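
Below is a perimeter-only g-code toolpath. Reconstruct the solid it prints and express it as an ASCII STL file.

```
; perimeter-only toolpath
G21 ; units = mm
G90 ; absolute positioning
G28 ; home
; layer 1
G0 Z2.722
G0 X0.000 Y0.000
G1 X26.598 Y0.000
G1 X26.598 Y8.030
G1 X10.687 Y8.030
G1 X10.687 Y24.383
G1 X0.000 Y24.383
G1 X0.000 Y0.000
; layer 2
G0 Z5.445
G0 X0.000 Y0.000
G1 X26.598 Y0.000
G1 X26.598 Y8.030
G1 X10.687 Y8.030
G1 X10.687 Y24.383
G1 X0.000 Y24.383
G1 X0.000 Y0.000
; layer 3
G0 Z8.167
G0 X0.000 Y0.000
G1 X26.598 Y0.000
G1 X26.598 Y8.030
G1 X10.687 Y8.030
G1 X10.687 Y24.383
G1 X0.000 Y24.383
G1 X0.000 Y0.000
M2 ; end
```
solid part
  facet normal 0.0000 0.0000 -1.0000
    outer loop
      vertex 26.598 8.030 0.000
      vertex 26.598 0.000 0.000
      vertex 0.000 0.000 0.000
    endloop
  endfacet
  facet normal 0.0000 0.0000 -1.0000
    outer loop
      vertex 10.687 8.030 0.000
      vertex 26.598 8.030 0.000
      vertex 0.000 0.000 0.000
    endloop
  endfacet
  facet normal 0.0000 0.0000 -1.0000
    outer loop
      vertex 10.687 24.383 0.000
      vertex 10.687 8.030 0.000
      vertex 0.000 0.000 0.000
    endloop
  endfacet
  facet normal 0.0000 0.0000 -1.0000
    outer loop
      vertex 0.000 24.383 0.000
      vertex 10.687 24.383 0.000
      vertex 0.000 0.000 0.000
    endloop
  endfacet
  facet normal 0.0000 0.0000 1.0000
    outer loop
      vertex 0.000 0.000 8.167
      vertex 26.598 0.000 8.167
      vertex 26.598 8.030 8.167
    endloop
  endfacet
  facet normal 0.0000 0.0000 1.0000
    outer loop
      vertex 0.000 0.000 8.167
      vertex 26.598 8.030 8.167
      vertex 10.687 8.030 8.167
    endloop
  endfacet
  facet normal 0.0000 0.0000 1.0000
    outer loop
      vertex 0.000 0.000 8.167
      vertex 10.687 8.030 8.167
      vertex 10.687 24.383 8.167
    endloop
  endfacet
  facet normal 0.0000 0.0000 1.0000
    outer loop
      vertex 0.000 0.000 8.167
      vertex 10.687 24.383 8.167
      vertex 0.000 24.383 8.167
    endloop
  endfacet
  facet normal 0.0000 -1.0000 0.0000
    outer loop
      vertex 0.000 0.000 0.000
      vertex 26.598 0.000 0.000
      vertex 26.598 0.000 8.167
    endloop
  endfacet
  facet normal 0.0000 -1.0000 0.0000
    outer loop
      vertex 0.000 0.000 0.000
      vertex 26.598 0.000 8.167
      vertex 0.000 0.000 8.167
    endloop
  endfacet
  facet normal 1.0000 0.0000 0.0000
    outer loop
      vertex 26.598 0.000 0.000
      vertex 26.598 8.030 0.000
      vertex 26.598 8.030 8.167
    endloop
  endfacet
  facet normal 1.0000 0.0000 0.0000
    outer loop
      vertex 26.598 0.000 0.000
      vertex 26.598 8.030 8.167
      vertex 26.598 0.000 8.167
    endloop
  endfacet
  facet normal 0.0000 1.0000 0.0000
    outer loop
      vertex 26.598 8.030 0.000
      vertex 10.687 8.030 0.000
      vertex 10.687 8.030 8.167
    endloop
  endfacet
  facet normal 0.0000 1.0000 0.0000
    outer loop
      vertex 26.598 8.030 0.000
      vertex 10.687 8.030 8.167
      vertex 26.598 8.030 8.167
    endloop
  endfacet
  facet normal 1.0000 0.0000 0.0000
    outer loop
      vertex 10.687 8.030 0.000
      vertex 10.687 24.383 0.000
      vertex 10.687 24.383 8.167
    endloop
  endfacet
  facet normal 1.0000 0.0000 0.0000
    outer loop
      vertex 10.687 8.030 0.000
      vertex 10.687 24.383 8.167
      vertex 10.687 8.030 8.167
    endloop
  endfacet
  facet normal 0.0000 1.0000 0.0000
    outer loop
      vertex 10.687 24.383 0.000
      vertex 0.000 24.383 0.000
      vertex 0.000 24.383 8.167
    endloop
  endfacet
  facet normal 0.0000 1.0000 0.0000
    outer loop
      vertex 10.687 24.383 0.000
      vertex 0.000 24.383 8.167
      vertex 10.687 24.383 8.167
    endloop
  endfacet
  facet normal -1.0000 0.0000 0.0000
    outer loop
      vertex 0.000 24.383 0.000
      vertex 0.000 0.000 0.000
      vertex 0.000 0.000 8.167
    endloop
  endfacet
  facet normal -1.0000 0.0000 0.0000
    outer loop
      vertex 0.000 24.383 0.000
      vertex 0.000 0.000 8.167
      vertex 0.000 24.383 8.167
    endloop
  endfacet
endsolid part

The G0 Z moves step by Δz≈2.722 mm. Every layer's G1 loop is the same polygon, so the solid is a straight extrusion of it from z=0 to z≈8.17. Closing with flat bottom and top caps and triangulating gives 20 facets — an L-shaped prism: outer 26.6 × 24.4 mm, arm thicknesses ≈ 8.03 mm (horizontal) and 10.7 mm (vertical), extruded 8.17 mm in z.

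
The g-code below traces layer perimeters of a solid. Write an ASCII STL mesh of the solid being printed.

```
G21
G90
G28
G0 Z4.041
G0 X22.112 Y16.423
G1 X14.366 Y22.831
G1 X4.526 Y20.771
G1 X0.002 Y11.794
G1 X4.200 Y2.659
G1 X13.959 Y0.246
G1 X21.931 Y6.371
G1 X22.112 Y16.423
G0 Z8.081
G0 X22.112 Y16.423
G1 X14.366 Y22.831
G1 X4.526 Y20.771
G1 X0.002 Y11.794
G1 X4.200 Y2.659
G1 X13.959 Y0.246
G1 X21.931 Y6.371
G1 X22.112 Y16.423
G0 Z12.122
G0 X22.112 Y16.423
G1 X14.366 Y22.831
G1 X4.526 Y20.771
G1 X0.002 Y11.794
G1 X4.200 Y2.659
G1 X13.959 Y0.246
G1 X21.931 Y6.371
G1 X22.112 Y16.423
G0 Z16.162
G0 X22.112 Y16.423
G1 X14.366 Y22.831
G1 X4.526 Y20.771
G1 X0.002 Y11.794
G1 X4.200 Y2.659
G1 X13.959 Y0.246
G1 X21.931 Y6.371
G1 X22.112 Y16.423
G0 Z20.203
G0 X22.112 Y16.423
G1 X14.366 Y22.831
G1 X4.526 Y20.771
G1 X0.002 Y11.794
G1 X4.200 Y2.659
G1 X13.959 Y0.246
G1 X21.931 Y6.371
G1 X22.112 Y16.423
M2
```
solid part
  facet normal 0.0000 0.0000 -1.0000
    outer loop
      vertex 4.526 20.771 0.000
      vertex 14.366 22.831 0.000
      vertex 22.112 16.423 0.000
    endloop
  endfacet
  facet normal 0.0000 0.0000 -1.0000
    outer loop
      vertex 0.002 11.794 0.000
      vertex 4.526 20.771 0.000
      vertex 22.112 16.423 0.000
    endloop
  endfacet
  facet normal 0.0000 0.0000 -1.0000
    outer loop
      vertex 4.200 2.659 0.000
      vertex 0.002 11.794 0.000
      vertex 22.112 16.423 0.000
    endloop
  endfacet
  facet normal 0.0000 0.0000 -1.0000
    outer loop
      vertex 13.959 0.246 0.000
      vertex 4.200 2.659 0.000
      vertex 22.112 16.423 0.000
    endloop
  endfacet
  facet normal 0.0000 0.0000 -1.0000
    outer loop
      vertex 21.931 6.371 0.000
      vertex 13.959 0.246 0.000
      vertex 22.112 16.423 0.000
    endloop
  endfacet
  facet normal 0.0000 0.0000 1.0000
    outer loop
      vertex 22.112 16.423 20.203
      vertex 14.366 22.831 20.203
      vertex 4.526 20.771 20.203
    endloop
  endfacet
  facet normal 0.0000 0.0000 1.0000
    outer loop
      vertex 22.112 16.423 20.203
      vertex 4.526 20.771 20.203
      vertex 0.002 11.794 20.203
    endloop
  endfacet
  facet normal 0.0000 0.0000 1.0000
    outer loop
      vertex 22.112 16.423 20.203
      vertex 0.002 11.794 20.203
      vertex 4.200 2.659 20.203
    endloop
  endfacet
  facet normal 0.0000 0.0000 1.0000
    outer loop
      vertex 22.112 16.423 20.203
      vertex 4.200 2.659 20.203
      vertex 13.959 0.246 20.203
    endloop
  endfacet
  facet normal 0.0000 0.0000 1.0000
    outer loop
      vertex 22.112 16.423 20.203
      vertex 13.959 0.246 20.203
      vertex 21.931 6.371 20.203
    endloop
  endfacet
  facet normal 0.6374 0.7705 0.0000
    outer loop
      vertex 22.112 16.423 0.000
      vertex 14.366 22.831 0.000
      vertex 14.366 22.831 20.203
    endloop
  endfacet
  facet normal 0.6374 0.7705 0.0000
    outer loop
      vertex 22.112 16.423 0.000
      vertex 14.366 22.831 20.203
      vertex 22.112 16.423 20.203
    endloop
  endfacet
  facet normal -0.2049 0.9788 0.0000
    outer loop
      vertex 14.366 22.831 0.000
      vertex 4.526 20.771 0.000
      vertex 4.526 20.771 20.203
    endloop
  endfacet
  facet normal -0.2049 0.9788 0.0000
    outer loop
      vertex 14.366 22.831 0.000
      vertex 4.526 20.771 20.203
      vertex 14.366 22.831 20.203
    endloop
  endfacet
  facet normal -0.8930 0.4500 0.0000
    outer loop
      vertex 4.526 20.771 0.000
      vertex 0.002 11.794 0.000
      vertex 0.002 11.794 20.203
    endloop
  endfacet
  facet normal -0.8930 0.4500 0.0000
    outer loop
      vertex 4.526 20.771 0.000
      vertex 0.002 11.794 20.203
      vertex 4.526 20.771 20.203
    endloop
  endfacet
  facet normal -0.9086 -0.4176 0.0000
    outer loop
      vertex 0.002 11.794 0.000
      vertex 4.200 2.659 0.000
      vertex 4.200 2.659 20.203
    endloop
  endfacet
  facet normal -0.9086 -0.4176 0.0000
    outer loop
      vertex 0.002 11.794 0.000
      vertex 4.200 2.659 20.203
      vertex 0.002 11.794 20.203
    endloop
  endfacet
  facet normal -0.2400 -0.9708 0.0000
    outer loop
      vertex 4.200 2.659 0.000
      vertex 13.959 0.246 0.000
      vertex 13.959 0.246 20.203
    endloop
  endfacet
  facet normal -0.2400 -0.9708 0.0000
    outer loop
      vertex 4.200 2.659 0.000
      vertex 13.959 0.246 20.203
      vertex 4.200 2.659 20.203
    endloop
  endfacet
  facet normal 0.6093 -0.7930 0.0000
    outer loop
      vertex 13.959 0.246 0.000
      vertex 21.931 6.371 0.000
      vertex 21.931 6.371 20.203
    endloop
  endfacet
  facet normal 0.6093 -0.7930 0.0000
    outer loop
      vertex 13.959 0.246 0.000
      vertex 21.931 6.371 20.203
      vertex 13.959 0.246 20.203
    endloop
  endfacet
  facet normal 0.9998 -0.0180 0.0000
    outer loop
      vertex 21.931 6.371 0.000
      vertex 22.112 16.423 0.000
      vertex 22.112 16.423 20.203
    endloop
  endfacet
  facet normal 0.9998 -0.0180 0.0000
    outer loop
      vertex 21.931 6.371 0.000
      vertex 22.112 16.423 20.203
      vertex 21.931 6.371 20.203
    endloop
  endfacet
endsolid part

The G0 Z moves step by Δz≈4.041 mm. Every layer's G1 loop is the same polygon, so the solid is a straight extrusion of it from z=0 to z≈20.2. Closing with flat bottom and top caps and triangulating gives 24 facets — a regular 7-sided prism (a cylinder approximated with 7 flat sides), circumscribed radius ≈ 11.6 mm, height ≈ 20.2 mm.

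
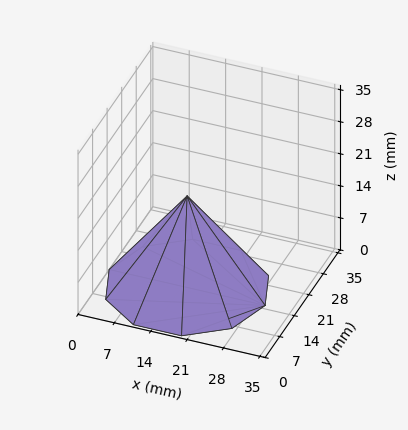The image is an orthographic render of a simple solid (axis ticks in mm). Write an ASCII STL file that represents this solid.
Reading the render: the shape is a regular 10-sided pyramid, base circumscribed radius ≈ 15 mm, apex at z ≈ 20 mm (dimensions read to the nearest mm from the axis ticks). For the STL, each face is triangulated and given an outward normal.

solid part
  facet normal 0.0000 0.0000 -1.0000
    outer loop
      vertex 19.635 29.266 0.000
      vertex 27.135 23.817 0.000
      vertex 30.000 15.000 0.000
    endloop
  endfacet
  facet normal 0.0000 0.0000 -1.0000
    outer loop
      vertex 10.365 29.266 0.000
      vertex 19.635 29.266 0.000
      vertex 30.000 15.000 0.000
    endloop
  endfacet
  facet normal 0.0000 0.0000 -1.0000
    outer loop
      vertex 2.865 23.817 0.000
      vertex 10.365 29.266 0.000
      vertex 30.000 15.000 0.000
    endloop
  endfacet
  facet normal 0.0000 0.0000 -1.0000
    outer loop
      vertex 0.000 15.000 0.000
      vertex 2.865 23.817 0.000
      vertex 30.000 15.000 0.000
    endloop
  endfacet
  facet normal 0.0000 0.0000 -1.0000
    outer loop
      vertex 2.865 6.183 0.000
      vertex 0.000 15.000 0.000
      vertex 30.000 15.000 0.000
    endloop
  endfacet
  facet normal 0.0000 0.0000 -1.0000
    outer loop
      vertex 10.365 0.734 0.000
      vertex 2.865 6.183 0.000
      vertex 30.000 15.000 0.000
    endloop
  endfacet
  facet normal 0.0000 0.0000 -1.0000
    outer loop
      vertex 19.635 0.734 0.000
      vertex 10.365 0.734 0.000
      vertex 30.000 15.000 0.000
    endloop
  endfacet
  facet normal 0.0000 0.0000 -1.0000
    outer loop
      vertex 27.135 6.183 0.000
      vertex 19.635 0.734 0.000
      vertex 30.000 15.000 0.000
    endloop
  endfacet
  facet normal 0.7743 0.2516 0.5807
    outer loop
      vertex 30.000 15.000 0.000
      vertex 27.135 23.817 0.000
      vertex 15.000 15.000 20.000
    endloop
  endfacet
  facet normal 0.4785 0.6586 0.5807
    outer loop
      vertex 27.135 23.817 0.000
      vertex 19.635 29.266 0.000
      vertex 15.000 15.000 20.000
    endloop
  endfacet
  facet normal 0.0000 0.8141 0.5807
    outer loop
      vertex 19.635 29.266 0.000
      vertex 10.365 29.266 0.000
      vertex 15.000 15.000 20.000
    endloop
  endfacet
  facet normal -0.4785 0.6586 0.5807
    outer loop
      vertex 10.365 29.266 0.000
      vertex 2.865 23.817 0.000
      vertex 15.000 15.000 20.000
    endloop
  endfacet
  facet normal -0.7743 0.2516 0.5807
    outer loop
      vertex 2.865 23.817 0.000
      vertex 0.000 15.000 0.000
      vertex 15.000 15.000 20.000
    endloop
  endfacet
  facet normal -0.7743 -0.2516 0.5807
    outer loop
      vertex 0.000 15.000 0.000
      vertex 2.865 6.183 0.000
      vertex 15.000 15.000 20.000
    endloop
  endfacet
  facet normal -0.4785 -0.6586 0.5807
    outer loop
      vertex 2.865 6.183 0.000
      vertex 10.365 0.734 0.000
      vertex 15.000 15.000 20.000
    endloop
  endfacet
  facet normal 0.0000 -0.8141 0.5807
    outer loop
      vertex 10.365 0.734 0.000
      vertex 19.635 0.734 0.000
      vertex 15.000 15.000 20.000
    endloop
  endfacet
  facet normal 0.4785 -0.6586 0.5807
    outer loop
      vertex 19.635 0.734 0.000
      vertex 27.135 6.183 0.000
      vertex 15.000 15.000 20.000
    endloop
  endfacet
  facet normal 0.7743 -0.2516 0.5807
    outer loop
      vertex 27.135 6.183 0.000
      vertex 30.000 15.000 0.000
      vertex 15.000 15.000 20.000
    endloop
  endfacet
endsolid part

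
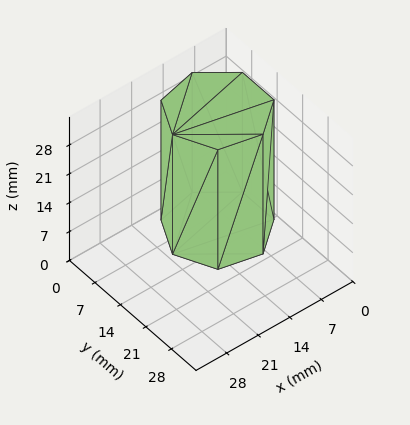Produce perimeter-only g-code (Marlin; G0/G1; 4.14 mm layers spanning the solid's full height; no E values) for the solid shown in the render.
Reading the render: the shape is a regular 7-sided prism (a cylinder approximated with 7 flat sides), circumscribed radius ≈ 10 mm, height ≈ 29 mm (dimensions read to the nearest mm from the axis ticks). For the g-code, the solid's height is divided into equal slices at the stated Δz and each level perimeter traced with G1 moves after a G0 lift.

; perimeter-only toolpath
G21 ; units = mm
G90 ; absolute positioning
G28 ; home
; layer 1
G0 Z4.14
G0 X20.00 Y10.00
G1 X16.23 Y17.82
G1 X7.77 Y19.75
G1 X0.99 Y14.34
G1 X0.99 Y5.66
G1 X7.77 Y0.25
G1 X16.23 Y2.18
G1 X20.00 Y10.00
; layer 2
G0 Z8.29
G0 X20.00 Y10.00
G1 X16.23 Y17.82
G1 X7.77 Y19.75
G1 X0.99 Y14.34
G1 X0.99 Y5.66
G1 X7.77 Y0.25
G1 X16.23 Y2.18
G1 X20.00 Y10.00
; layer 3
G0 Z12.43
G0 X20.00 Y10.00
G1 X16.23 Y17.82
G1 X7.77 Y19.75
G1 X0.99 Y14.34
G1 X0.99 Y5.66
G1 X7.77 Y0.25
G1 X16.23 Y2.18
G1 X20.00 Y10.00
; layer 4
G0 Z16.57
G0 X20.00 Y10.00
G1 X16.23 Y17.82
G1 X7.77 Y19.75
G1 X0.99 Y14.34
G1 X0.99 Y5.66
G1 X7.77 Y0.25
G1 X16.23 Y2.18
G1 X20.00 Y10.00
; layer 5
G0 Z20.71
G0 X20.00 Y10.00
G1 X16.23 Y17.82
G1 X7.77 Y19.75
G1 X0.99 Y14.34
G1 X0.99 Y5.66
G1 X7.77 Y0.25
G1 X16.23 Y2.18
G1 X20.00 Y10.00
; layer 6
G0 Z24.86
G0 X20.00 Y10.00
G1 X16.23 Y17.82
G1 X7.77 Y19.75
G1 X0.99 Y14.34
G1 X0.99 Y5.66
G1 X7.77 Y0.25
G1 X16.23 Y2.18
G1 X20.00 Y10.00
; layer 7
G0 Z29.00
G0 X20.00 Y10.00
G1 X16.23 Y17.82
G1 X7.77 Y19.75
G1 X0.99 Y14.34
G1 X0.99 Y5.66
G1 X7.77 Y0.25
G1 X16.23 Y2.18
G1 X20.00 Y10.00
M2 ; end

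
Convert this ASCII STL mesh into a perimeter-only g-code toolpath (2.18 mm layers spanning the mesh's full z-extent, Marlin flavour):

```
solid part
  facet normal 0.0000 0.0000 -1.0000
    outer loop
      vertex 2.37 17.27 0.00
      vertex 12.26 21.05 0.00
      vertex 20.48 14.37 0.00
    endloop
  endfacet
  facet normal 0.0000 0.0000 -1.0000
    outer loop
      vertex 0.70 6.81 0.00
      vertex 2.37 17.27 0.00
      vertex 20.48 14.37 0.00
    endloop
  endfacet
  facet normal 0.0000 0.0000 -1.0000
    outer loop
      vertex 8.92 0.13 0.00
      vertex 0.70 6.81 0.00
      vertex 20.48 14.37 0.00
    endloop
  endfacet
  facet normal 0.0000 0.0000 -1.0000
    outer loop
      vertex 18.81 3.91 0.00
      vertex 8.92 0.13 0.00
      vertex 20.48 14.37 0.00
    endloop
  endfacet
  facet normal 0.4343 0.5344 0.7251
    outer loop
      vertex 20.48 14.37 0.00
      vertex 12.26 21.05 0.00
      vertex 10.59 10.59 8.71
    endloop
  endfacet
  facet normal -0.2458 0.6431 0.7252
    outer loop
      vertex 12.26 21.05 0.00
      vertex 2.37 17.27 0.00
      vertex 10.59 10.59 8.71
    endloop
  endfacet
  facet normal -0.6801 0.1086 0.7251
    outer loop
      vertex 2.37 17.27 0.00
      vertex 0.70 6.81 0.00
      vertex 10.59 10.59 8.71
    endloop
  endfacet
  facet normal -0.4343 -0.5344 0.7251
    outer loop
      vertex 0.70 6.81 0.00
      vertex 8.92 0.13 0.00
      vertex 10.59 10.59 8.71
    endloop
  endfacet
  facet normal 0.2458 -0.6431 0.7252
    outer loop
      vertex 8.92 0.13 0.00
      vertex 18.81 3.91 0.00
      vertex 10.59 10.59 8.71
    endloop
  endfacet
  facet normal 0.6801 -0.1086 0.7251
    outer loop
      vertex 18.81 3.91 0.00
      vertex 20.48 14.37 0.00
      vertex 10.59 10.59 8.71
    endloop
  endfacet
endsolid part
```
; perimeter-only toolpath
G21 ; units = mm
G90 ; absolute positioning
G28 ; home
; layer 1
G0 Z2.18
G0 X18.01 Y13.43
G1 X11.84 Y18.44
G1 X4.42 Y15.60
G1 X3.17 Y7.75
G1 X9.34 Y2.75
G1 X16.75 Y5.58
G1 X18.01 Y13.43
; layer 2
G0 Z4.36
G0 X15.54 Y12.48
G1 X11.43 Y15.82
G1 X6.48 Y13.93
G1 X5.64 Y8.70
G1 X9.75 Y5.36
G1 X14.70 Y7.25
G1 X15.54 Y12.48
; layer 3
G0 Z6.53
G0 X13.06 Y11.54
G1 X11.01 Y13.21
G1 X8.54 Y12.26
G1 X8.12 Y9.64
G1 X10.17 Y7.97
G1 X12.64 Y8.92
G1 X13.06 Y11.54
M2 ; end

The solid is a regular 6-sided pyramid, base circumscribed radius ≈ 10.6 mm, apex at z ≈ 8.71 mm. Slicing at Δz = 2.18 mm — 4 equal slices spanning the solid's height, so layer i sits at z = i·h/4 — gives 3 non-empty perimeters. Each is a 6-segment closed polygon; G0 lifts to the layer z and rapids to the start vertex, then G1 traces the edges. The cross-section shrinks linearly with z (the slice at the apex is degenerate and omitted).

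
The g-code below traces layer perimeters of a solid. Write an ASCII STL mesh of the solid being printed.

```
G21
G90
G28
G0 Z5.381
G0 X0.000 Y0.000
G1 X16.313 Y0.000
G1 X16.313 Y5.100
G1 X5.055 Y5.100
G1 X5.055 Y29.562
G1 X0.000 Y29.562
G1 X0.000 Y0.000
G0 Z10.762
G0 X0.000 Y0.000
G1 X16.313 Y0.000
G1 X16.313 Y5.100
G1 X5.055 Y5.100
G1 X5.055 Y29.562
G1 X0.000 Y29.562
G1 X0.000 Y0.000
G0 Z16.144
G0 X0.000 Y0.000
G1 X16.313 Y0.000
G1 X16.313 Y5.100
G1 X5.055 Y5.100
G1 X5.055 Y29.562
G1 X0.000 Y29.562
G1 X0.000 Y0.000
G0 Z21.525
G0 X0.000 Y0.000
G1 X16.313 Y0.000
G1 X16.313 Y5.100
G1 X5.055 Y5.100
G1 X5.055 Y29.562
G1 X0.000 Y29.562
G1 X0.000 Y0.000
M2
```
solid part
  facet normal 0.0000 0.0000 -1.0000
    outer loop
      vertex 16.313 5.100 0.000
      vertex 16.313 0.000 0.000
      vertex 0.000 0.000 0.000
    endloop
  endfacet
  facet normal 0.0000 0.0000 -1.0000
    outer loop
      vertex 5.055 5.100 0.000
      vertex 16.313 5.100 0.000
      vertex 0.000 0.000 0.000
    endloop
  endfacet
  facet normal 0.0000 0.0000 -1.0000
    outer loop
      vertex 5.055 29.562 0.000
      vertex 5.055 5.100 0.000
      vertex 0.000 0.000 0.000
    endloop
  endfacet
  facet normal 0.0000 0.0000 -1.0000
    outer loop
      vertex 0.000 29.562 0.000
      vertex 5.055 29.562 0.000
      vertex 0.000 0.000 0.000
    endloop
  endfacet
  facet normal 0.0000 0.0000 1.0000
    outer loop
      vertex 0.000 0.000 21.525
      vertex 16.313 0.000 21.525
      vertex 16.313 5.100 21.525
    endloop
  endfacet
  facet normal 0.0000 0.0000 1.0000
    outer loop
      vertex 0.000 0.000 21.525
      vertex 16.313 5.100 21.525
      vertex 5.055 5.100 21.525
    endloop
  endfacet
  facet normal 0.0000 0.0000 1.0000
    outer loop
      vertex 0.000 0.000 21.525
      vertex 5.055 5.100 21.525
      vertex 5.055 29.562 21.525
    endloop
  endfacet
  facet normal 0.0000 0.0000 1.0000
    outer loop
      vertex 0.000 0.000 21.525
      vertex 5.055 29.562 21.525
      vertex 0.000 29.562 21.525
    endloop
  endfacet
  facet normal 0.0000 -1.0000 0.0000
    outer loop
      vertex 0.000 0.000 0.000
      vertex 16.313 0.000 0.000
      vertex 16.313 0.000 21.525
    endloop
  endfacet
  facet normal 0.0000 -1.0000 0.0000
    outer loop
      vertex 0.000 0.000 0.000
      vertex 16.313 0.000 21.525
      vertex 0.000 0.000 21.525
    endloop
  endfacet
  facet normal 1.0000 0.0000 0.0000
    outer loop
      vertex 16.313 0.000 0.000
      vertex 16.313 5.100 0.000
      vertex 16.313 5.100 21.525
    endloop
  endfacet
  facet normal 1.0000 0.0000 0.0000
    outer loop
      vertex 16.313 0.000 0.000
      vertex 16.313 5.100 21.525
      vertex 16.313 0.000 21.525
    endloop
  endfacet
  facet normal 0.0000 1.0000 0.0000
    outer loop
      vertex 16.313 5.100 0.000
      vertex 5.055 5.100 0.000
      vertex 5.055 5.100 21.525
    endloop
  endfacet
  facet normal 0.0000 1.0000 0.0000
    outer loop
      vertex 16.313 5.100 0.000
      vertex 5.055 5.100 21.525
      vertex 16.313 5.100 21.525
    endloop
  endfacet
  facet normal 1.0000 0.0000 0.0000
    outer loop
      vertex 5.055 5.100 0.000
      vertex 5.055 29.562 0.000
      vertex 5.055 29.562 21.525
    endloop
  endfacet
  facet normal 1.0000 0.0000 0.0000
    outer loop
      vertex 5.055 5.100 0.000
      vertex 5.055 29.562 21.525
      vertex 5.055 5.100 21.525
    endloop
  endfacet
  facet normal 0.0000 1.0000 0.0000
    outer loop
      vertex 5.055 29.562 0.000
      vertex 0.000 29.562 0.000
      vertex 0.000 29.562 21.525
    endloop
  endfacet
  facet normal 0.0000 1.0000 0.0000
    outer loop
      vertex 5.055 29.562 0.000
      vertex 0.000 29.562 21.525
      vertex 5.055 29.562 21.525
    endloop
  endfacet
  facet normal -1.0000 0.0000 0.0000
    outer loop
      vertex 0.000 29.562 0.000
      vertex 0.000 0.000 0.000
      vertex 0.000 0.000 21.525
    endloop
  endfacet
  facet normal -1.0000 0.0000 0.0000
    outer loop
      vertex 0.000 29.562 0.000
      vertex 0.000 0.000 21.525
      vertex 0.000 29.562 21.525
    endloop
  endfacet
endsolid part

The G0 Z moves step by Δz≈5.381 mm. Every layer's G1 loop is the same polygon, so the solid is a straight extrusion of it from z=0 to z≈21.5. Closing with flat bottom and top caps and triangulating gives 20 facets — an L-shaped prism: outer 16.3 × 29.6 mm, arm thicknesses ≈ 5.1 mm (horizontal) and 5.05 mm (vertical), extruded 21.5 mm in z.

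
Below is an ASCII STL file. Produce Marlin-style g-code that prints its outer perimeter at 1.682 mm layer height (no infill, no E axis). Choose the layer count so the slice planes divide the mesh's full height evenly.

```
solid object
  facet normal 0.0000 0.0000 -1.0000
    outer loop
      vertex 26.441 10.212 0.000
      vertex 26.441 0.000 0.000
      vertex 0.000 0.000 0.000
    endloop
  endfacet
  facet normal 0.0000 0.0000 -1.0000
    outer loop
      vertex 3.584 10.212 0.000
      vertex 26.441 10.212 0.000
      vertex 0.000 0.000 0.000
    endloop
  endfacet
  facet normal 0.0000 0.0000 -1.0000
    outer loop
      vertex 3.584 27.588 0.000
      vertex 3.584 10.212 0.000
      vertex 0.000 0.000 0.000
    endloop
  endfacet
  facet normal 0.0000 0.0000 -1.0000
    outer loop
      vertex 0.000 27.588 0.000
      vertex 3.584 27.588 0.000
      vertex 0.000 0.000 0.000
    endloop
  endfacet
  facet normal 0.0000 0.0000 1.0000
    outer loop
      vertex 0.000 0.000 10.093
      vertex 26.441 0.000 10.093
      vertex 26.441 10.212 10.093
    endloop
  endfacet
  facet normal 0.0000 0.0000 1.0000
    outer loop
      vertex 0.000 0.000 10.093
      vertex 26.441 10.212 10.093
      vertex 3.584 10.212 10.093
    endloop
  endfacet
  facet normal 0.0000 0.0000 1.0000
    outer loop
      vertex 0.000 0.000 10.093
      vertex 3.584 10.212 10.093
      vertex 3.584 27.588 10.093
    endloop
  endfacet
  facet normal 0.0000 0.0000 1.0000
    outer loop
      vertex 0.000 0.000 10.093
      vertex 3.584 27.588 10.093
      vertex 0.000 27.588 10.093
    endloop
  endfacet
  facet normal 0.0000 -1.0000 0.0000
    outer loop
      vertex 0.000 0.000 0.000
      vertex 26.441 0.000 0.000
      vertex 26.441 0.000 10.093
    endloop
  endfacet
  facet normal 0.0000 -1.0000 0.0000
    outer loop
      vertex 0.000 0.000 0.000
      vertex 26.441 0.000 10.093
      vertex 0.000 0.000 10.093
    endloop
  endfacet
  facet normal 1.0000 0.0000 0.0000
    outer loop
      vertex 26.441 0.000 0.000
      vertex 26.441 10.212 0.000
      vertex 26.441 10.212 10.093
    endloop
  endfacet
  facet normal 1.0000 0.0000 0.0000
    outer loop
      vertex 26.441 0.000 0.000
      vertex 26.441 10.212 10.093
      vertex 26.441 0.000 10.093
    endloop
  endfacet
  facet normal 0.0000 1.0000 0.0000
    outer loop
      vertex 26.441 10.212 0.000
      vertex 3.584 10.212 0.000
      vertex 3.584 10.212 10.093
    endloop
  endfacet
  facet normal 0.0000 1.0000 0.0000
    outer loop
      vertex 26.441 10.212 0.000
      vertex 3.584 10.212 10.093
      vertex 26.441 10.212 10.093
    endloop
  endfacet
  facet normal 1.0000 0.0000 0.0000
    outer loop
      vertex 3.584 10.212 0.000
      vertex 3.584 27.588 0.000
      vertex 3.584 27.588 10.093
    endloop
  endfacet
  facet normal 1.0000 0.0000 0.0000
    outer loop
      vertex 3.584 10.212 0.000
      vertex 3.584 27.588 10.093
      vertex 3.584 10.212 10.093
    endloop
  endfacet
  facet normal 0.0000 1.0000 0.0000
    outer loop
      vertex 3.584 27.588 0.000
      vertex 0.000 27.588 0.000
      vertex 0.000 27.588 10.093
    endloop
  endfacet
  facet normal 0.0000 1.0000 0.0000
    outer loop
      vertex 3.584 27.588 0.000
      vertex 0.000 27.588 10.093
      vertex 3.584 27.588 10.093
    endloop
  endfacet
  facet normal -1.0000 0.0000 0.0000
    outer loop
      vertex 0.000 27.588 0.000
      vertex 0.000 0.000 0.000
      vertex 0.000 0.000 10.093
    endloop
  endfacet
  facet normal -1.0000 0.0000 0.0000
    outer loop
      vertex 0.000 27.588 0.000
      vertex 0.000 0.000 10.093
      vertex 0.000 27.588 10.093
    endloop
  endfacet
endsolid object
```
; perimeter-only toolpath
G21 ; units = mm
G90 ; absolute positioning
G28 ; home
; layer 1
G0 Z1.682
G0 X0.000 Y0.000
G1 X26.441 Y0.000
G1 X26.441 Y10.212
G1 X3.584 Y10.212
G1 X3.584 Y27.588
G1 X0.000 Y27.588
G1 X0.000 Y0.000
; layer 2
G0 Z3.364
G0 X0.000 Y0.000
G1 X26.441 Y0.000
G1 X26.441 Y10.212
G1 X3.584 Y10.212
G1 X3.584 Y27.588
G1 X0.000 Y27.588
G1 X0.000 Y0.000
; layer 3
G0 Z5.046
G0 X0.000 Y0.000
G1 X26.441 Y0.000
G1 X26.441 Y10.212
G1 X3.584 Y10.212
G1 X3.584 Y27.588
G1 X0.000 Y27.588
G1 X0.000 Y0.000
; layer 4
G0 Z6.729
G0 X0.000 Y0.000
G1 X26.441 Y0.000
G1 X26.441 Y10.212
G1 X3.584 Y10.212
G1 X3.584 Y27.588
G1 X0.000 Y27.588
G1 X0.000 Y0.000
; layer 5
G0 Z8.411
G0 X0.000 Y0.000
G1 X26.441 Y0.000
G1 X26.441 Y10.212
G1 X3.584 Y10.212
G1 X3.584 Y27.588
G1 X0.000 Y27.588
G1 X0.000 Y0.000
; layer 6
G0 Z10.093
G0 X0.000 Y0.000
G1 X26.441 Y0.000
G1 X26.441 Y10.212
G1 X3.584 Y10.212
G1 X3.584 Y27.588
G1 X0.000 Y27.588
G1 X0.000 Y0.000
M2 ; end

The solid is an L-shaped prism: outer 26.4 × 27.6 mm, arm thicknesses ≈ 10.2 mm (horizontal) and 3.58 mm (vertical), extruded 10.1 mm in z. Slicing at Δz = 1.682 mm — 6 equal slices spanning the solid's height, so layer i sits at z = i·h/6 — gives 6 non-empty perimeters. Each is a 6-segment closed polygon; G0 lifts to the layer z and rapids to the start vertex, then G1 traces the edges.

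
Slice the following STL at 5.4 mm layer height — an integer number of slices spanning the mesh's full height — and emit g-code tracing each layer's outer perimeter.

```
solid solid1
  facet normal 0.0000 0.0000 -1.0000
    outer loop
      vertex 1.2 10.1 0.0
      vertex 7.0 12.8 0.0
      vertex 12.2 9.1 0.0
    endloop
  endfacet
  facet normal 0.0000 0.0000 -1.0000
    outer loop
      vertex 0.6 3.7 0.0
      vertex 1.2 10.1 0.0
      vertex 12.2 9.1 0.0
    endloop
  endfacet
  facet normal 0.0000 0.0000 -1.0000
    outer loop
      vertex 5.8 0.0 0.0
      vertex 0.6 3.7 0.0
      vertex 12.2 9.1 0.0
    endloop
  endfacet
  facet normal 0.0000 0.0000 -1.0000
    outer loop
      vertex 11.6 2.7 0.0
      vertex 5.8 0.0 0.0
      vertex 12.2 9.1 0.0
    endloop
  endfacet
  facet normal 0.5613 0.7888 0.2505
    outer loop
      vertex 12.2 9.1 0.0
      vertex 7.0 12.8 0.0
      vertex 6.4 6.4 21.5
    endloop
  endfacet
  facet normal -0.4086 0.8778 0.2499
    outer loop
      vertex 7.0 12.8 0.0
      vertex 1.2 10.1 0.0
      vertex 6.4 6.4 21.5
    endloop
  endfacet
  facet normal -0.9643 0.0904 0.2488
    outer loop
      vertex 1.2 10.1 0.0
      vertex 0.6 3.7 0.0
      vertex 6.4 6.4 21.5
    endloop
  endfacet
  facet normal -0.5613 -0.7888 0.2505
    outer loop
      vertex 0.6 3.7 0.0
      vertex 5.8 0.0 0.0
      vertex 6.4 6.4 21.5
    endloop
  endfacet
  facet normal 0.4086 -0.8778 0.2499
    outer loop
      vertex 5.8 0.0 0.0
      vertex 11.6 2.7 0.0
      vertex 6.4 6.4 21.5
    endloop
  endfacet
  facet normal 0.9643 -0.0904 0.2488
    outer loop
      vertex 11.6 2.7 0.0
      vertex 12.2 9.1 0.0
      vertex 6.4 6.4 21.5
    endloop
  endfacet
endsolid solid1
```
; perimeter-only toolpath
G21 ; units = mm
G90 ; absolute positioning
G28 ; home
; layer 1
G0 Z5.4
G0 X10.7 Y8.4
G1 X6.8 Y11.2
G1 X2.5 Y9.2
G1 X2.0 Y4.4
G1 X5.9 Y1.6
G1 X10.3 Y3.6
G1 X10.7 Y8.4
; layer 2
G0 Z10.8
G0 X9.3 Y7.8
G1 X6.7 Y9.6
G1 X3.8 Y8.2
G1 X3.5 Y5.1
G1 X6.1 Y3.2
G1 X9.0 Y4.6
G1 X9.3 Y7.8
; layer 3
G0 Z16.1
G0 X7.9 Y7.1
G1 X6.6 Y8.0
G1 X5.1 Y7.3
G1 X5.0 Y5.7
G1 X6.3 Y4.8
G1 X7.7 Y5.5
G1 X7.9 Y7.1
M2 ; end

The solid is a regular 6-sided pyramid, base circumscribed radius ≈ 6.4 mm, apex at z ≈ 21.5 mm. Slicing at Δz = 5.4 mm — 4 equal slices spanning the solid's height, so layer i sits at z = i·h/4 — gives 3 non-empty perimeters. Each is a 6-segment closed polygon; G0 lifts to the layer z and rapids to the start vertex, then G1 traces the edges. The cross-section shrinks linearly with z (the slice at the apex is degenerate and omitted).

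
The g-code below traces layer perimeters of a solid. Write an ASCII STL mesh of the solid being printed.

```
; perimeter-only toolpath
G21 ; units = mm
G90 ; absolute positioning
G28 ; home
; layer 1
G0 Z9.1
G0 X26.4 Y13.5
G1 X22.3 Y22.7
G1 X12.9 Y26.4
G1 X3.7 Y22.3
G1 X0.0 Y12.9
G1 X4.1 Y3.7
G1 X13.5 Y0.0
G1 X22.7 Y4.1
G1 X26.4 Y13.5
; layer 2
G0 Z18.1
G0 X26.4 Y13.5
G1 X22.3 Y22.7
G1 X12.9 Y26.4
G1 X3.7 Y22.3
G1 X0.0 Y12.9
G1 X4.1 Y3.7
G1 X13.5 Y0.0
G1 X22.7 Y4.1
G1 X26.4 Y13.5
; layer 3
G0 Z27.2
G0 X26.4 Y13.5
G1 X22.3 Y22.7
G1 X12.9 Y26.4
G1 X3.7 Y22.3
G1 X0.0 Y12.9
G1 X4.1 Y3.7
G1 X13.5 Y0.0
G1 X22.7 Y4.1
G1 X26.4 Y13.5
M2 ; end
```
solid part
  facet normal 0.0000 0.0000 -1.0000
    outer loop
      vertex 12.9 26.4 0.0
      vertex 22.3 22.7 0.0
      vertex 26.4 13.5 0.0
    endloop
  endfacet
  facet normal 0.0000 0.0000 -1.0000
    outer loop
      vertex 3.7 22.3 0.0
      vertex 12.9 26.4 0.0
      vertex 26.4 13.5 0.0
    endloop
  endfacet
  facet normal 0.0000 0.0000 -1.0000
    outer loop
      vertex 0.0 12.9 0.0
      vertex 3.7 22.3 0.0
      vertex 26.4 13.5 0.0
    endloop
  endfacet
  facet normal 0.0000 0.0000 -1.0000
    outer loop
      vertex 4.1 3.7 0.0
      vertex 0.0 12.9 0.0
      vertex 26.4 13.5 0.0
    endloop
  endfacet
  facet normal 0.0000 0.0000 -1.0000
    outer loop
      vertex 13.5 0.0 0.0
      vertex 4.1 3.7 0.0
      vertex 26.4 13.5 0.0
    endloop
  endfacet
  facet normal 0.0000 0.0000 -1.0000
    outer loop
      vertex 22.7 4.1 0.0
      vertex 13.5 0.0 0.0
      vertex 26.4 13.5 0.0
    endloop
  endfacet
  facet normal 0.0000 0.0000 1.0000
    outer loop
      vertex 26.4 13.5 27.2
      vertex 22.3 22.7 27.2
      vertex 12.9 26.4 27.2
    endloop
  endfacet
  facet normal 0.0000 0.0000 1.0000
    outer loop
      vertex 26.4 13.5 27.2
      vertex 12.9 26.4 27.2
      vertex 3.7 22.3 27.2
    endloop
  endfacet
  facet normal 0.0000 0.0000 1.0000
    outer loop
      vertex 26.4 13.5 27.2
      vertex 3.7 22.3 27.2
      vertex 0.0 12.9 27.2
    endloop
  endfacet
  facet normal 0.0000 0.0000 1.0000
    outer loop
      vertex 26.4 13.5 27.2
      vertex 0.0 12.9 27.2
      vertex 4.1 3.7 27.2
    endloop
  endfacet
  facet normal 0.0000 0.0000 1.0000
    outer loop
      vertex 26.4 13.5 27.2
      vertex 4.1 3.7 27.2
      vertex 13.5 0.0 27.2
    endloop
  endfacet
  facet normal 0.0000 0.0000 1.0000
    outer loop
      vertex 26.4 13.5 27.2
      vertex 13.5 0.0 27.2
      vertex 22.7 4.1 27.2
    endloop
  endfacet
  facet normal 0.9134 0.4071 0.0000
    outer loop
      vertex 26.4 13.5 0.0
      vertex 22.3 22.7 0.0
      vertex 22.3 22.7 27.2
    endloop
  endfacet
  facet normal 0.9134 0.4071 0.0000
    outer loop
      vertex 26.4 13.5 0.0
      vertex 22.3 22.7 27.2
      vertex 26.4 13.5 27.2
    endloop
  endfacet
  facet normal 0.3663 0.9305 0.0000
    outer loop
      vertex 22.3 22.7 0.0
      vertex 12.9 26.4 0.0
      vertex 12.9 26.4 27.2
    endloop
  endfacet
  facet normal 0.3663 0.9305 0.0000
    outer loop
      vertex 22.3 22.7 0.0
      vertex 12.9 26.4 27.2
      vertex 22.3 22.7 27.2
    endloop
  endfacet
  facet normal -0.4071 0.9134 0.0000
    outer loop
      vertex 12.9 26.4 0.0
      vertex 3.7 22.3 0.0
      vertex 3.7 22.3 27.2
    endloop
  endfacet
  facet normal -0.4071 0.9134 0.0000
    outer loop
      vertex 12.9 26.4 0.0
      vertex 3.7 22.3 27.2
      vertex 12.9 26.4 27.2
    endloop
  endfacet
  facet normal -0.9305 0.3663 0.0000
    outer loop
      vertex 3.7 22.3 0.0
      vertex 0.0 12.9 0.0
      vertex 0.0 12.9 27.2
    endloop
  endfacet
  facet normal -0.9305 0.3663 0.0000
    outer loop
      vertex 3.7 22.3 0.0
      vertex 0.0 12.9 27.2
      vertex 3.7 22.3 27.2
    endloop
  endfacet
  facet normal -0.9134 -0.4071 0.0000
    outer loop
      vertex 0.0 12.9 0.0
      vertex 4.1 3.7 0.0
      vertex 4.1 3.7 27.2
    endloop
  endfacet
  facet normal -0.9134 -0.4071 0.0000
    outer loop
      vertex 0.0 12.9 0.0
      vertex 4.1 3.7 27.2
      vertex 0.0 12.9 27.2
    endloop
  endfacet
  facet normal -0.3663 -0.9305 0.0000
    outer loop
      vertex 4.1 3.7 0.0
      vertex 13.5 0.0 0.0
      vertex 13.5 0.0 27.2
    endloop
  endfacet
  facet normal -0.3663 -0.9305 0.0000
    outer loop
      vertex 4.1 3.7 0.0
      vertex 13.5 0.0 27.2
      vertex 4.1 3.7 27.2
    endloop
  endfacet
  facet normal 0.4071 -0.9134 0.0000
    outer loop
      vertex 13.5 0.0 0.0
      vertex 22.7 4.1 0.0
      vertex 22.7 4.1 27.2
    endloop
  endfacet
  facet normal 0.4071 -0.9134 0.0000
    outer loop
      vertex 13.5 0.0 0.0
      vertex 22.7 4.1 27.2
      vertex 13.5 0.0 27.2
    endloop
  endfacet
  facet normal 0.9305 -0.3663 0.0000
    outer loop
      vertex 22.7 4.1 0.0
      vertex 26.4 13.5 0.0
      vertex 26.4 13.5 27.2
    endloop
  endfacet
  facet normal 0.9305 -0.3663 0.0000
    outer loop
      vertex 22.7 4.1 0.0
      vertex 26.4 13.5 27.2
      vertex 22.7 4.1 27.2
    endloop
  endfacet
endsolid part

The G0 Z moves step by Δz≈9.1 mm. Every layer's G1 loop is the same polygon, so the solid is a straight extrusion of it from z=0 to z≈27.2. Closing with flat bottom and top caps and triangulating gives 28 facets — a regular 8-sided prism (a cylinder approximated with 8 flat sides), circumscribed radius ≈ 13.2 mm, height ≈ 27.2 mm.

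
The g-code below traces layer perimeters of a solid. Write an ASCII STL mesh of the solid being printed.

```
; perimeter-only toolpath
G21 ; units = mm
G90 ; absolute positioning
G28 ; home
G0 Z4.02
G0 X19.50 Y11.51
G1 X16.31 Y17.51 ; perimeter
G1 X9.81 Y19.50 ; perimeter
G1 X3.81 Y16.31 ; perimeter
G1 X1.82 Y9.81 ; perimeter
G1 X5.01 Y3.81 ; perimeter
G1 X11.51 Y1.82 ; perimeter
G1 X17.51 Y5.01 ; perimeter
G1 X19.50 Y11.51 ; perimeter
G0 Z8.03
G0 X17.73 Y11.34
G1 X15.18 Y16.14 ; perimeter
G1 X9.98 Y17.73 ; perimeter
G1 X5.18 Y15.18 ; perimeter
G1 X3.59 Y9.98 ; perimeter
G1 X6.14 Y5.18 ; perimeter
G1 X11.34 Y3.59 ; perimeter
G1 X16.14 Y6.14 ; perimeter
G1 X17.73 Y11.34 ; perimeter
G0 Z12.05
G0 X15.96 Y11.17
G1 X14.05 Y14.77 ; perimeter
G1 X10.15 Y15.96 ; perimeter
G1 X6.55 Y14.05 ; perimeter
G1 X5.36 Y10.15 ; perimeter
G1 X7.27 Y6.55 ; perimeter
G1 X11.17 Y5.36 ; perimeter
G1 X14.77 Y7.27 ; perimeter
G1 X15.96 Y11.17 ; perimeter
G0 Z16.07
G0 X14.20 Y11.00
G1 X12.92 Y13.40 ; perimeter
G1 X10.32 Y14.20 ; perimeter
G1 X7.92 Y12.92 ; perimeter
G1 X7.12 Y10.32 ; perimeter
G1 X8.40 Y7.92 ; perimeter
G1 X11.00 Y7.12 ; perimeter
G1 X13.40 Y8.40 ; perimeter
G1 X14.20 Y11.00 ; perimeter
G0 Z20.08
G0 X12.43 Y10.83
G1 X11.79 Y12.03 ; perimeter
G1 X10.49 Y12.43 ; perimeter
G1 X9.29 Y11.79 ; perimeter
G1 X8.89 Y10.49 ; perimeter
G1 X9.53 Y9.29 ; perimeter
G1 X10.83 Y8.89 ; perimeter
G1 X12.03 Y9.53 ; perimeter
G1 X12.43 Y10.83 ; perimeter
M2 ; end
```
solid part
  facet normal 0.0000 0.0000 -1.0000
    outer loop
      vertex 9.64 21.27 0.00
      vertex 17.44 18.88 0.00
      vertex 21.27 11.68 0.00
    endloop
  endfacet
  facet normal 0.0000 0.0000 -1.0000
    outer loop
      vertex 2.44 17.44 0.00
      vertex 9.64 21.27 0.00
      vertex 21.27 11.68 0.00
    endloop
  endfacet
  facet normal 0.0000 0.0000 -1.0000
    outer loop
      vertex 0.05 9.64 0.00
      vertex 2.44 17.44 0.00
      vertex 21.27 11.68 0.00
    endloop
  endfacet
  facet normal 0.0000 0.0000 -1.0000
    outer loop
      vertex 3.88 2.44 0.00
      vertex 0.05 9.64 0.00
      vertex 21.27 11.68 0.00
    endloop
  endfacet
  facet normal 0.0000 0.0000 -1.0000
    outer loop
      vertex 11.68 0.05 0.00
      vertex 3.88 2.44 0.00
      vertex 21.27 11.68 0.00
    endloop
  endfacet
  facet normal 0.0000 0.0000 -1.0000
    outer loop
      vertex 18.88 3.88 0.00
      vertex 11.68 0.05 0.00
      vertex 21.27 11.68 0.00
    endloop
  endfacet
  facet normal 0.8173 0.4347 0.3782
    outer loop
      vertex 21.27 11.68 0.00
      vertex 17.44 18.88 0.00
      vertex 10.66 10.66 24.10
    endloop
  endfacet
  facet normal 0.2712 0.8851 0.3782
    outer loop
      vertex 17.44 18.88 0.00
      vertex 9.64 21.27 0.00
      vertex 10.66 10.66 24.10
    endloop
  endfacet
  facet normal -0.4347 0.8173 0.3782
    outer loop
      vertex 9.64 21.27 0.00
      vertex 2.44 17.44 0.00
      vertex 10.66 10.66 24.10
    endloop
  endfacet
  facet normal -0.8851 0.2712 0.3782
    outer loop
      vertex 2.44 17.44 0.00
      vertex 0.05 9.64 0.00
      vertex 10.66 10.66 24.10
    endloop
  endfacet
  facet normal -0.8173 -0.4347 0.3782
    outer loop
      vertex 0.05 9.64 0.00
      vertex 3.88 2.44 0.00
      vertex 10.66 10.66 24.10
    endloop
  endfacet
  facet normal -0.2712 -0.8851 0.3782
    outer loop
      vertex 3.88 2.44 0.00
      vertex 11.68 0.05 0.00
      vertex 10.66 10.66 24.10
    endloop
  endfacet
  facet normal 0.4347 -0.8173 0.3782
    outer loop
      vertex 11.68 0.05 0.00
      vertex 18.88 3.88 0.00
      vertex 10.66 10.66 24.10
    endloop
  endfacet
  facet normal 0.8851 -0.2712 0.3782
    outer loop
      vertex 18.88 3.88 0.00
      vertex 21.27 11.68 0.00
      vertex 10.66 10.66 24.10
    endloop
  endfacet
endsolid part

The G0 Z moves step by Δz≈4.02 mm. The G1 loops shrink linearly with z, so the solid tapers from its base footprint up to z≈24.1. Closing with a flat bottom cap and the tapered top and triangulating gives 14 facets — a regular 8-sided pyramid, base circumscribed radius ≈ 10.7 mm, apex at z ≈ 24.1 mm.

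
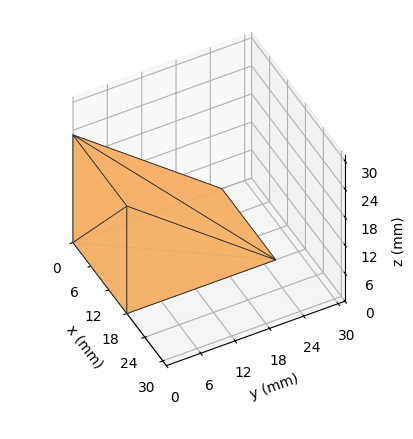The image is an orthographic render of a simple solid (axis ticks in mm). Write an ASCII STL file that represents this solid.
Reading the render: the shape is a wedge (ramp): 18 × 26 mm base, rising to 23 mm along the y=0 edge and sloping linearly to z=0 at y=26 (dimensions read to the nearest mm from the axis ticks). For the STL, each face is triangulated and given an outward normal.

solid part
  facet normal 0.0000 0.0000 -1.0000
    outer loop
      vertex 18.00 26.00 0.00
      vertex 18.00 0.00 0.00
      vertex 0.00 0.00 0.00
    endloop
  endfacet
  facet normal 0.0000 0.0000 -1.0000
    outer loop
      vertex 0.00 26.00 0.00
      vertex 18.00 26.00 0.00
      vertex 0.00 0.00 0.00
    endloop
  endfacet
  facet normal 0.0000 -1.0000 0.0000
    outer loop
      vertex 0.00 0.00 0.00
      vertex 18.00 0.00 0.00
      vertex 18.00 0.00 23.00
    endloop
  endfacet
  facet normal 0.0000 -1.0000 0.0000
    outer loop
      vertex 0.00 0.00 0.00
      vertex 18.00 0.00 23.00
      vertex 0.00 0.00 23.00
    endloop
  endfacet
  facet normal 0.0000 0.6626 0.7490
    outer loop
      vertex 0.00 0.00 23.00
      vertex 18.00 0.00 23.00
      vertex 18.00 26.00 0.00
    endloop
  endfacet
  facet normal 0.0000 0.6626 0.7490
    outer loop
      vertex 0.00 0.00 23.00
      vertex 18.00 26.00 0.00
      vertex 0.00 26.00 0.00
    endloop
  endfacet
  facet normal -1.0000 0.0000 0.0000
    outer loop
      vertex 0.00 0.00 23.00
      vertex 0.00 26.00 0.00
      vertex 0.00 0.00 0.00
    endloop
  endfacet
  facet normal 1.0000 0.0000 0.0000
    outer loop
      vertex 18.00 0.00 0.00
      vertex 18.00 26.00 0.00
      vertex 18.00 0.00 23.00
    endloop
  endfacet
endsolid part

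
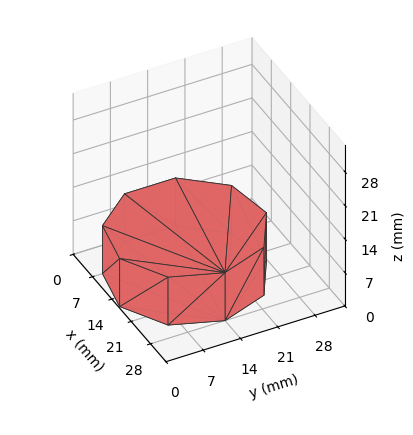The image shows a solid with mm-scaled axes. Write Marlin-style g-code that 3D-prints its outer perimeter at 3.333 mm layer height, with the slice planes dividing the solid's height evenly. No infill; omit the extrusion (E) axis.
Reading the render: the shape is a regular 9-sided prism (a cylinder approximated with 9 flat sides), circumscribed radius ≈ 14 mm, height ≈ 10 mm (dimensions read to the nearest mm from the axis ticks). For the g-code, the solid's height is divided into equal slices at the stated Δz and each level perimeter traced with G1 moves after a G0 lift.

; perimeter-only toolpath
G21 ; units = mm
G90 ; absolute positioning
G28 ; home
; layer 1
G0 Z3.333
G0 X28.000 Y14.000
G1 X24.725 Y22.999
G1 X16.431 Y27.787
G1 X7.000 Y26.124
G1 X0.844 Y18.788
G1 X0.844 Y9.212
G1 X7.000 Y1.876
G1 X16.431 Y0.213
G1 X24.725 Y5.001
G1 X28.000 Y14.000
; layer 2
G0 Z6.667
G0 X28.000 Y14.000
G1 X24.725 Y22.999
G1 X16.431 Y27.787
G1 X7.000 Y26.124
G1 X0.844 Y18.788
G1 X0.844 Y9.212
G1 X7.000 Y1.876
G1 X16.431 Y0.213
G1 X24.725 Y5.001
G1 X28.000 Y14.000
; layer 3
G0 Z10.000
G0 X28.000 Y14.000
G1 X24.725 Y22.999
G1 X16.431 Y27.787
G1 X7.000 Y26.124
G1 X0.844 Y18.788
G1 X0.844 Y9.212
G1 X7.000 Y1.876
G1 X16.431 Y0.213
G1 X24.725 Y5.001
G1 X28.000 Y14.000
M2 ; end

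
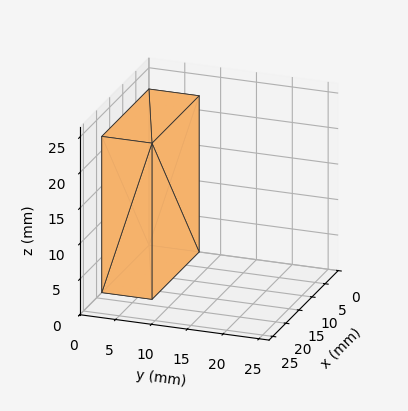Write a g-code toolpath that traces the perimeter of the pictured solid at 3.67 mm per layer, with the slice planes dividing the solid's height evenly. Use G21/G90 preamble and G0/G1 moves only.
Reading the render: the shape is a rectangular box, roughly 18 × 7 mm footprint and 22 mm tall (dimensions read to the nearest mm from the axis ticks). For the g-code, the solid's height is divided into equal slices at the stated Δz and each level perimeter traced with G1 moves after a G0 lift.

; perimeter-only toolpath
G21 ; units = mm
G90 ; absolute positioning
G28 ; home
; layer 1
G0 Z3.67
G0 X0.00 Y0.00
G1 X18.00 Y0.00
G1 X18.00 Y7.00
G1 X0.00 Y7.00
G1 X0.00 Y0.00
; layer 2
G0 Z7.33
G0 X0.00 Y0.00
G1 X18.00 Y0.00
G1 X18.00 Y7.00
G1 X0.00 Y7.00
G1 X0.00 Y0.00
; layer 3
G0 Z11.00
G0 X0.00 Y0.00
G1 X18.00 Y0.00
G1 X18.00 Y7.00
G1 X0.00 Y7.00
G1 X0.00 Y0.00
; layer 4
G0 Z14.67
G0 X0.00 Y0.00
G1 X18.00 Y0.00
G1 X18.00 Y7.00
G1 X0.00 Y7.00
G1 X0.00 Y0.00
; layer 5
G0 Z18.33
G0 X0.00 Y0.00
G1 X18.00 Y0.00
G1 X18.00 Y7.00
G1 X0.00 Y7.00
G1 X0.00 Y0.00
; layer 6
G0 Z22.00
G0 X0.00 Y0.00
G1 X18.00 Y0.00
G1 X18.00 Y7.00
G1 X0.00 Y7.00
G1 X0.00 Y0.00
M2 ; end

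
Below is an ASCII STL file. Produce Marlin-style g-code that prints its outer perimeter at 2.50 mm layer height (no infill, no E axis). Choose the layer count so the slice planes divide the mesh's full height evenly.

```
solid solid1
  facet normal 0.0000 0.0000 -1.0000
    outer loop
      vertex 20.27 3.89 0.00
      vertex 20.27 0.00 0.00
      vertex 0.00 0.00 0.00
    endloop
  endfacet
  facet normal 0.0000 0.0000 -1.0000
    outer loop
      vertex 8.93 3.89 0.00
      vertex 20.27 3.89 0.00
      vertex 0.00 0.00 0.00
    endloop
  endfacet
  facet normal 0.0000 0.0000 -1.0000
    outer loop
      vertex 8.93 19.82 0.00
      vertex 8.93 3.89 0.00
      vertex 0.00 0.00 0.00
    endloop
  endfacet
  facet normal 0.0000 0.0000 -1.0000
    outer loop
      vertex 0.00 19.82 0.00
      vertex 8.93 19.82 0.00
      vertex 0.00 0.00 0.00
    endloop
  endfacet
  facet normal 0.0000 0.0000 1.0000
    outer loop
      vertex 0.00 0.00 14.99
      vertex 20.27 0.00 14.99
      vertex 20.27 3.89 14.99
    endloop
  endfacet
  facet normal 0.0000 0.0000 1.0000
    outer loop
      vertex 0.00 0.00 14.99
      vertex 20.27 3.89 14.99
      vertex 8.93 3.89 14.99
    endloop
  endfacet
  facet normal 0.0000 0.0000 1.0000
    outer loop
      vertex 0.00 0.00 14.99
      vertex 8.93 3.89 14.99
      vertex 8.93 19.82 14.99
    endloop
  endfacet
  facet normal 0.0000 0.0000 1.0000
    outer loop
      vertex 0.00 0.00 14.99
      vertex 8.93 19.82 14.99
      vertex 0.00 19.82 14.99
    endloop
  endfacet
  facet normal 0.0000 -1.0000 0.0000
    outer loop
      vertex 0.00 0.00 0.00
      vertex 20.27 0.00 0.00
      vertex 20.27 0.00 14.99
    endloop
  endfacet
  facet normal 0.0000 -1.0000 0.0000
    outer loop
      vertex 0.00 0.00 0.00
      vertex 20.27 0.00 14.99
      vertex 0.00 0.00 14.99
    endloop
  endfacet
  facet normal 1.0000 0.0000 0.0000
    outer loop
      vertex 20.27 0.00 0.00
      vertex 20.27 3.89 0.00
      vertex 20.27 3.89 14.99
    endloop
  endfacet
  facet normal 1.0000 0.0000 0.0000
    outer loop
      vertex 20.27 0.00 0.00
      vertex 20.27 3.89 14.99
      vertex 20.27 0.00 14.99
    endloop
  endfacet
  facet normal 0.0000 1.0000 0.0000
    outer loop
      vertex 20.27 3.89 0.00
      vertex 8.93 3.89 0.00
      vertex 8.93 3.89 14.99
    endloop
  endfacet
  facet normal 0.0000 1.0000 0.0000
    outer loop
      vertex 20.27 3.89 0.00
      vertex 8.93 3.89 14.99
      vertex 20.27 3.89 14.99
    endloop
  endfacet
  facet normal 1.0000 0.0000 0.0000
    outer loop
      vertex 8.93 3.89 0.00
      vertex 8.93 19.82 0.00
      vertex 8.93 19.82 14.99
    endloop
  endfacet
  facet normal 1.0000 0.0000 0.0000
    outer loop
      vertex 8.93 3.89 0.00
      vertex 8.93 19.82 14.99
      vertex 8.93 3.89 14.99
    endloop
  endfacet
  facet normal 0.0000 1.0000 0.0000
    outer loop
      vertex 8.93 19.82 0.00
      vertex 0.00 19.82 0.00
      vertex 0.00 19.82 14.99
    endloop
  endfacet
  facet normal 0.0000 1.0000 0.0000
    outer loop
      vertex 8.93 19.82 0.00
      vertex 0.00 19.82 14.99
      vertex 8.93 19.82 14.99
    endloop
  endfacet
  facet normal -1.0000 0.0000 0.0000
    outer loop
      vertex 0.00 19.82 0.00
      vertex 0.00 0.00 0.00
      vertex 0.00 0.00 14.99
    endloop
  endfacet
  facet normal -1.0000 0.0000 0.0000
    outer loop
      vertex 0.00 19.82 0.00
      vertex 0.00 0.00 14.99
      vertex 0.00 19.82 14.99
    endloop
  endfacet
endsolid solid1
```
; perimeter-only toolpath
G21 ; units = mm
G90 ; absolute positioning
G28 ; home
; layer 1
G0 Z2.50
G0 X0.00 Y0.00
G1 X20.27 Y0.00
G1 X20.27 Y3.89
G1 X8.93 Y3.89
G1 X8.93 Y19.82
G1 X0.00 Y19.82
G1 X0.00 Y0.00
; layer 2
G0 Z5.00
G0 X0.00 Y0.00
G1 X20.27 Y0.00
G1 X20.27 Y3.89
G1 X8.93 Y3.89
G1 X8.93 Y19.82
G1 X0.00 Y19.82
G1 X0.00 Y0.00
; layer 3
G0 Z7.50
G0 X0.00 Y0.00
G1 X20.27 Y0.00
G1 X20.27 Y3.89
G1 X8.93 Y3.89
G1 X8.93 Y19.82
G1 X0.00 Y19.82
G1 X0.00 Y0.00
; layer 4
G0 Z9.99
G0 X0.00 Y0.00
G1 X20.27 Y0.00
G1 X20.27 Y3.89
G1 X8.93 Y3.89
G1 X8.93 Y19.82
G1 X0.00 Y19.82
G1 X0.00 Y0.00
; layer 5
G0 Z12.49
G0 X0.00 Y0.00
G1 X20.27 Y0.00
G1 X20.27 Y3.89
G1 X8.93 Y3.89
G1 X8.93 Y19.82
G1 X0.00 Y19.82
G1 X0.00 Y0.00
; layer 6
G0 Z14.99
G0 X0.00 Y0.00
G1 X20.27 Y0.00
G1 X20.27 Y3.89
G1 X8.93 Y3.89
G1 X8.93 Y19.82
G1 X0.00 Y19.82
G1 X0.00 Y0.00
M2 ; end

The solid is an L-shaped prism: outer 20.3 × 19.8 mm, arm thicknesses ≈ 3.89 mm (horizontal) and 8.93 mm (vertical), extruded 15 mm in z. Slicing at Δz = 2.50 mm — 6 equal slices spanning the solid's height, so layer i sits at z = i·h/6 — gives 6 non-empty perimeters. Each is a 6-segment closed polygon; G0 lifts to the layer z and rapids to the start vertex, then G1 traces the edges.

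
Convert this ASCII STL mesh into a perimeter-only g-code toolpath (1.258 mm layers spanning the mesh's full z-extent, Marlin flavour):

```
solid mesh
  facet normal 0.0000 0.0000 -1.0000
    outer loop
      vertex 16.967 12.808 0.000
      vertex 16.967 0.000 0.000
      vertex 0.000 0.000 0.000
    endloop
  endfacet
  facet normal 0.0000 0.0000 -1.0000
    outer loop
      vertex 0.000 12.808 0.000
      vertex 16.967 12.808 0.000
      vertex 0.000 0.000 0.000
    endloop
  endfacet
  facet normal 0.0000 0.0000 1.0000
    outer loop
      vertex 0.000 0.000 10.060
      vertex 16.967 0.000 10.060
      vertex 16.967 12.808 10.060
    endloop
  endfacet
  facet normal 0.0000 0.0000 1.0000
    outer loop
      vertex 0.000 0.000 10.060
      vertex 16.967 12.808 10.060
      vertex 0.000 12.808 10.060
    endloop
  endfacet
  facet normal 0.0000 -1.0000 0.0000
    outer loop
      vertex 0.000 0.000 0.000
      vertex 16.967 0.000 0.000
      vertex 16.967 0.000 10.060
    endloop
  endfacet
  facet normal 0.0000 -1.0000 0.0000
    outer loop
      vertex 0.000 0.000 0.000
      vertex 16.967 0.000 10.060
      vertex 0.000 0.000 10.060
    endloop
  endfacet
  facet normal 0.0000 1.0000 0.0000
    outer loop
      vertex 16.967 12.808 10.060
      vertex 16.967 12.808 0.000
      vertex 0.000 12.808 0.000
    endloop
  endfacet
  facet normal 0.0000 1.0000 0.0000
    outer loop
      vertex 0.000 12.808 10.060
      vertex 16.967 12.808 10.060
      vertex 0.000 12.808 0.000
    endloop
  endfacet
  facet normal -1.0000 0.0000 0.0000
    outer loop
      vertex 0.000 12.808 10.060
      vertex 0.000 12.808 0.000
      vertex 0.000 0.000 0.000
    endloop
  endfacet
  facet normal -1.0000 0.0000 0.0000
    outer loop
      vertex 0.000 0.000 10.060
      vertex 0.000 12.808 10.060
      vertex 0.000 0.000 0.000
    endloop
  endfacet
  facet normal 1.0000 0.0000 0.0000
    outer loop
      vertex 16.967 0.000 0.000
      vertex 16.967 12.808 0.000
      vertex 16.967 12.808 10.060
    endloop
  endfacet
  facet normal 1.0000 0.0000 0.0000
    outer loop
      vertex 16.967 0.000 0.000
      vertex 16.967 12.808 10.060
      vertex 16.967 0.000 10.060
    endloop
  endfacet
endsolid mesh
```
; perimeter-only toolpath
G21 ; units = mm
G90 ; absolute positioning
G28 ; home
; layer 1
G0 Z1.258
G0 X0.000 Y0.000
G1 X16.967 Y0.000
G1 X16.967 Y12.808
G1 X0.000 Y12.808
G1 X0.000 Y0.000
; layer 2
G0 Z2.515
G0 X0.000 Y0.000
G1 X16.967 Y0.000
G1 X16.967 Y12.808
G1 X0.000 Y12.808
G1 X0.000 Y0.000
; layer 3
G0 Z3.772
G0 X0.000 Y0.000
G1 X16.967 Y0.000
G1 X16.967 Y12.808
G1 X0.000 Y12.808
G1 X0.000 Y0.000
; layer 4
G0 Z5.030
G0 X0.000 Y0.000
G1 X16.967 Y0.000
G1 X16.967 Y12.808
G1 X0.000 Y12.808
G1 X0.000 Y0.000
; layer 5
G0 Z6.288
G0 X0.000 Y0.000
G1 X16.967 Y0.000
G1 X16.967 Y12.808
G1 X0.000 Y12.808
G1 X0.000 Y0.000
; layer 6
G0 Z7.545
G0 X0.000 Y0.000
G1 X16.967 Y0.000
G1 X16.967 Y12.808
G1 X0.000 Y12.808
G1 X0.000 Y0.000
; layer 7
G0 Z8.803
G0 X0.000 Y0.000
G1 X16.967 Y0.000
G1 X16.967 Y12.808
G1 X0.000 Y12.808
G1 X0.000 Y0.000
; layer 8
G0 Z10.060
G0 X0.000 Y0.000
G1 X16.967 Y0.000
G1 X16.967 Y12.808
G1 X0.000 Y12.808
G1 X0.000 Y0.000
M2 ; end

The solid is a rectangular box, roughly 17 × 12.8 mm footprint and 10.1 mm tall. Slicing at Δz = 1.258 mm — 8 equal slices spanning the solid's height, so layer i sits at z = i·h/8 — gives 8 non-empty perimeters. Each is a 4-segment closed polygon; G0 lifts to the layer z and rapids to the start vertex, then G1 traces the edges.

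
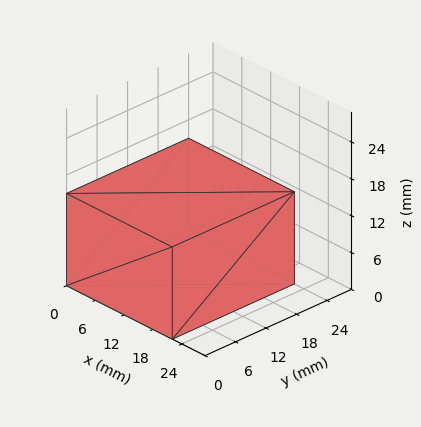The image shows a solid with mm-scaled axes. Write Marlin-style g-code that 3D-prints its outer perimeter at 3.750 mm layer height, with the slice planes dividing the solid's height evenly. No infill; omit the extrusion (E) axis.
Reading the render: the shape is a rectangular box, roughly 22 × 24 mm footprint and 15 mm tall (dimensions read to the nearest mm from the axis ticks). For the g-code, the solid's height is divided into equal slices at the stated Δz and each level perimeter traced with G1 moves after a G0 lift.

; perimeter-only toolpath
G21 ; units = mm
G90 ; absolute positioning
G28 ; home
; layer 1
G0 Z3.750
G0 X0.000 Y0.000
G1 X22.000 Y0.000
G1 X22.000 Y24.000
G1 X0.000 Y24.000
G1 X0.000 Y0.000
; layer 2
G0 Z7.500
G0 X0.000 Y0.000
G1 X22.000 Y0.000
G1 X22.000 Y24.000
G1 X0.000 Y24.000
G1 X0.000 Y0.000
; layer 3
G0 Z11.250
G0 X0.000 Y0.000
G1 X22.000 Y0.000
G1 X22.000 Y24.000
G1 X0.000 Y24.000
G1 X0.000 Y0.000
; layer 4
G0 Z15.000
G0 X0.000 Y0.000
G1 X22.000 Y0.000
G1 X22.000 Y24.000
G1 X0.000 Y24.000
G1 X0.000 Y0.000
M2 ; end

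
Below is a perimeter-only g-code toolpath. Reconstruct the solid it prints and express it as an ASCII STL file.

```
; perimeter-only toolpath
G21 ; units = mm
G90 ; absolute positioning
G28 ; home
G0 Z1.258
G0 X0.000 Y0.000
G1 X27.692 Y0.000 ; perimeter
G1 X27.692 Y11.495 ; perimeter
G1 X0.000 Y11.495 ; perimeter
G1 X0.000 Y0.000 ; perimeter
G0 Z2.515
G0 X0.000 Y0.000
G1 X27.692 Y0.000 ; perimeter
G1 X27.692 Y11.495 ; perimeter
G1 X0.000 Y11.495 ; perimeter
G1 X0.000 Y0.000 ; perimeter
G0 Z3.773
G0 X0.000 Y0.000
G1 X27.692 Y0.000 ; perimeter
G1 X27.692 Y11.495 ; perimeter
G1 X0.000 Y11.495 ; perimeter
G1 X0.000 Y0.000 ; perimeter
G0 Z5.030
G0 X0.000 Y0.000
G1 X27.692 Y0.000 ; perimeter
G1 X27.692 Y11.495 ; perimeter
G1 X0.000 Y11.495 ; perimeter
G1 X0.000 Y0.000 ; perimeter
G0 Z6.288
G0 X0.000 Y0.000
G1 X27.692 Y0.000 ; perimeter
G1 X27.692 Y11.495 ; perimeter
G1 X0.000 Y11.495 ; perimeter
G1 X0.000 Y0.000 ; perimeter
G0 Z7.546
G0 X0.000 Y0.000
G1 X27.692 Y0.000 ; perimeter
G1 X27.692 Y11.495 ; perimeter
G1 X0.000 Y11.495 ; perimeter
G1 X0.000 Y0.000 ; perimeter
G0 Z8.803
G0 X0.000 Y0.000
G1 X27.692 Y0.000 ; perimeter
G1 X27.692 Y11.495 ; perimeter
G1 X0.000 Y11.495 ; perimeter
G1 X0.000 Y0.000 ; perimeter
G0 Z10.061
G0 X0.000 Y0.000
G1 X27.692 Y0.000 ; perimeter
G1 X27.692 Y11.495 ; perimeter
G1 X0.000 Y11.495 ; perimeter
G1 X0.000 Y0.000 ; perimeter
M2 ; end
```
solid part
  facet normal 0.0000 0.0000 -1.0000
    outer loop
      vertex 27.692 11.495 0.000
      vertex 27.692 0.000 0.000
      vertex 0.000 0.000 0.000
    endloop
  endfacet
  facet normal 0.0000 0.0000 -1.0000
    outer loop
      vertex 0.000 11.495 0.000
      vertex 27.692 11.495 0.000
      vertex 0.000 0.000 0.000
    endloop
  endfacet
  facet normal 0.0000 0.0000 1.0000
    outer loop
      vertex 0.000 0.000 10.061
      vertex 27.692 0.000 10.061
      vertex 27.692 11.495 10.061
    endloop
  endfacet
  facet normal 0.0000 0.0000 1.0000
    outer loop
      vertex 0.000 0.000 10.061
      vertex 27.692 11.495 10.061
      vertex 0.000 11.495 10.061
    endloop
  endfacet
  facet normal 0.0000 -1.0000 0.0000
    outer loop
      vertex 0.000 0.000 0.000
      vertex 27.692 0.000 0.000
      vertex 27.692 0.000 10.061
    endloop
  endfacet
  facet normal 0.0000 -1.0000 0.0000
    outer loop
      vertex 0.000 0.000 0.000
      vertex 27.692 0.000 10.061
      vertex 0.000 0.000 10.061
    endloop
  endfacet
  facet normal 0.0000 1.0000 0.0000
    outer loop
      vertex 27.692 11.495 10.061
      vertex 27.692 11.495 0.000
      vertex 0.000 11.495 0.000
    endloop
  endfacet
  facet normal 0.0000 1.0000 0.0000
    outer loop
      vertex 0.000 11.495 10.061
      vertex 27.692 11.495 10.061
      vertex 0.000 11.495 0.000
    endloop
  endfacet
  facet normal -1.0000 0.0000 0.0000
    outer loop
      vertex 0.000 11.495 10.061
      vertex 0.000 11.495 0.000
      vertex 0.000 0.000 0.000
    endloop
  endfacet
  facet normal -1.0000 0.0000 0.0000
    outer loop
      vertex 0.000 0.000 10.061
      vertex 0.000 11.495 10.061
      vertex 0.000 0.000 0.000
    endloop
  endfacet
  facet normal 1.0000 0.0000 0.0000
    outer loop
      vertex 27.692 0.000 0.000
      vertex 27.692 11.495 0.000
      vertex 27.692 11.495 10.061
    endloop
  endfacet
  facet normal 1.0000 0.0000 0.0000
    outer loop
      vertex 27.692 0.000 0.000
      vertex 27.692 11.495 10.061
      vertex 27.692 0.000 10.061
    endloop
  endfacet
endsolid part

The G0 Z moves step by Δz≈1.258 mm. Every layer's G1 loop is the same polygon, so the solid is a straight extrusion of it from z=0 to z≈10.1. Closing with flat bottom and top caps and triangulating gives 12 facets — a rectangular box, roughly 27.7 × 11.5 mm footprint and 10.1 mm tall.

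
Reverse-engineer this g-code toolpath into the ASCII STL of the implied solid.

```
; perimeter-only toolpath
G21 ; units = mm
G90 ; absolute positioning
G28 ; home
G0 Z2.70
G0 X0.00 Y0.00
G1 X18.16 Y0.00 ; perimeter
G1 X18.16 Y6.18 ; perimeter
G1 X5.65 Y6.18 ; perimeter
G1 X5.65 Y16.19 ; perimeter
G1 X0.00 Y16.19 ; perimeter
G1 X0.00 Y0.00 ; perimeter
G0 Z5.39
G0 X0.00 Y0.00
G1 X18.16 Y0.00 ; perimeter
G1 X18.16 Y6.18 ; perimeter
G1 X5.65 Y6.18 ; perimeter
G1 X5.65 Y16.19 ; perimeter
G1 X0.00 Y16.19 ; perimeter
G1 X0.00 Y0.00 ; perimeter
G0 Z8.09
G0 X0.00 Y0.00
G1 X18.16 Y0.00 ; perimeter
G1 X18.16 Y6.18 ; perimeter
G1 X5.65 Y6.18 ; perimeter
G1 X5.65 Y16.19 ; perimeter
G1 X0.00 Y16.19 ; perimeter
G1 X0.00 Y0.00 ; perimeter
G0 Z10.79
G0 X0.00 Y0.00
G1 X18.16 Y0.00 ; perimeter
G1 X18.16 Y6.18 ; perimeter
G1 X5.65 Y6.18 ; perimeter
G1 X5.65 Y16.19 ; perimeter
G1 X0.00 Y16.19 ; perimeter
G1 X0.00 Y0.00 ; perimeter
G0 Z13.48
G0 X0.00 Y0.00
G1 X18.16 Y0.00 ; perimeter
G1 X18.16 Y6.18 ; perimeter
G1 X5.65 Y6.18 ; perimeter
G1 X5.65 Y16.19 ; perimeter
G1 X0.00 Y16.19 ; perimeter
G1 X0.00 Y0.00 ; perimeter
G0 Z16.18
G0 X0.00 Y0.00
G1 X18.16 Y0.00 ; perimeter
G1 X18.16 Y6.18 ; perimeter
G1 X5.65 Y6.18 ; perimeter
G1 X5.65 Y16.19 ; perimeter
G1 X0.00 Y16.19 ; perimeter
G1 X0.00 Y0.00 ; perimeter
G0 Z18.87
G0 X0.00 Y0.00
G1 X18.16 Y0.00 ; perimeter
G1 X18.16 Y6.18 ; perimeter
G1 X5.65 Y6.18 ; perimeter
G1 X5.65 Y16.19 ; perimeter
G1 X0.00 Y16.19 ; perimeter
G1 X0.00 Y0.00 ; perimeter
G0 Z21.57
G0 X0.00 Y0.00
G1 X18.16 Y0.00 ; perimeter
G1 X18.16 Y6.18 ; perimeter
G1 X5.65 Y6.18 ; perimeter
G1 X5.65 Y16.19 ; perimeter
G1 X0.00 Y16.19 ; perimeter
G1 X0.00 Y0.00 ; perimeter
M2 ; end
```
solid part
  facet normal 0.0000 0.0000 -1.0000
    outer loop
      vertex 18.16 6.18 0.00
      vertex 18.16 0.00 0.00
      vertex 0.00 0.00 0.00
    endloop
  endfacet
  facet normal 0.0000 0.0000 -1.0000
    outer loop
      vertex 5.65 6.18 0.00
      vertex 18.16 6.18 0.00
      vertex 0.00 0.00 0.00
    endloop
  endfacet
  facet normal 0.0000 0.0000 -1.0000
    outer loop
      vertex 5.65 16.19 0.00
      vertex 5.65 6.18 0.00
      vertex 0.00 0.00 0.00
    endloop
  endfacet
  facet normal 0.0000 0.0000 -1.0000
    outer loop
      vertex 0.00 16.19 0.00
      vertex 5.65 16.19 0.00
      vertex 0.00 0.00 0.00
    endloop
  endfacet
  facet normal 0.0000 0.0000 1.0000
    outer loop
      vertex 0.00 0.00 21.57
      vertex 18.16 0.00 21.57
      vertex 18.16 6.18 21.57
    endloop
  endfacet
  facet normal 0.0000 0.0000 1.0000
    outer loop
      vertex 0.00 0.00 21.57
      vertex 18.16 6.18 21.57
      vertex 5.65 6.18 21.57
    endloop
  endfacet
  facet normal 0.0000 0.0000 1.0000
    outer loop
      vertex 0.00 0.00 21.57
      vertex 5.65 6.18 21.57
      vertex 5.65 16.19 21.57
    endloop
  endfacet
  facet normal 0.0000 0.0000 1.0000
    outer loop
      vertex 0.00 0.00 21.57
      vertex 5.65 16.19 21.57
      vertex 0.00 16.19 21.57
    endloop
  endfacet
  facet normal 0.0000 -1.0000 0.0000
    outer loop
      vertex 0.00 0.00 0.00
      vertex 18.16 0.00 0.00
      vertex 18.16 0.00 21.57
    endloop
  endfacet
  facet normal 0.0000 -1.0000 0.0000
    outer loop
      vertex 0.00 0.00 0.00
      vertex 18.16 0.00 21.57
      vertex 0.00 0.00 21.57
    endloop
  endfacet
  facet normal 1.0000 0.0000 0.0000
    outer loop
      vertex 18.16 0.00 0.00
      vertex 18.16 6.18 0.00
      vertex 18.16 6.18 21.57
    endloop
  endfacet
  facet normal 1.0000 0.0000 0.0000
    outer loop
      vertex 18.16 0.00 0.00
      vertex 18.16 6.18 21.57
      vertex 18.16 0.00 21.57
    endloop
  endfacet
  facet normal 0.0000 1.0000 0.0000
    outer loop
      vertex 18.16 6.18 0.00
      vertex 5.65 6.18 0.00
      vertex 5.65 6.18 21.57
    endloop
  endfacet
  facet normal 0.0000 1.0000 0.0000
    outer loop
      vertex 18.16 6.18 0.00
      vertex 5.65 6.18 21.57
      vertex 18.16 6.18 21.57
    endloop
  endfacet
  facet normal 1.0000 0.0000 0.0000
    outer loop
      vertex 5.65 6.18 0.00
      vertex 5.65 16.19 0.00
      vertex 5.65 16.19 21.57
    endloop
  endfacet
  facet normal 1.0000 0.0000 0.0000
    outer loop
      vertex 5.65 6.18 0.00
      vertex 5.65 16.19 21.57
      vertex 5.65 6.18 21.57
    endloop
  endfacet
  facet normal 0.0000 1.0000 0.0000
    outer loop
      vertex 5.65 16.19 0.00
      vertex 0.00 16.19 0.00
      vertex 0.00 16.19 21.57
    endloop
  endfacet
  facet normal 0.0000 1.0000 0.0000
    outer loop
      vertex 5.65 16.19 0.00
      vertex 0.00 16.19 21.57
      vertex 5.65 16.19 21.57
    endloop
  endfacet
  facet normal -1.0000 0.0000 0.0000
    outer loop
      vertex 0.00 16.19 0.00
      vertex 0.00 0.00 0.00
      vertex 0.00 0.00 21.57
    endloop
  endfacet
  facet normal -1.0000 0.0000 0.0000
    outer loop
      vertex 0.00 16.19 0.00
      vertex 0.00 0.00 21.57
      vertex 0.00 16.19 21.57
    endloop
  endfacet
endsolid part

The G0 Z moves step by Δz≈2.70 mm. Every layer's G1 loop is the same polygon, so the solid is a straight extrusion of it from z=0 to z≈21.6. Closing with flat bottom and top caps and triangulating gives 20 facets — an L-shaped prism: outer 18.2 × 16.2 mm, arm thicknesses ≈ 6.18 mm (horizontal) and 5.65 mm (vertical), extruded 21.6 mm in z.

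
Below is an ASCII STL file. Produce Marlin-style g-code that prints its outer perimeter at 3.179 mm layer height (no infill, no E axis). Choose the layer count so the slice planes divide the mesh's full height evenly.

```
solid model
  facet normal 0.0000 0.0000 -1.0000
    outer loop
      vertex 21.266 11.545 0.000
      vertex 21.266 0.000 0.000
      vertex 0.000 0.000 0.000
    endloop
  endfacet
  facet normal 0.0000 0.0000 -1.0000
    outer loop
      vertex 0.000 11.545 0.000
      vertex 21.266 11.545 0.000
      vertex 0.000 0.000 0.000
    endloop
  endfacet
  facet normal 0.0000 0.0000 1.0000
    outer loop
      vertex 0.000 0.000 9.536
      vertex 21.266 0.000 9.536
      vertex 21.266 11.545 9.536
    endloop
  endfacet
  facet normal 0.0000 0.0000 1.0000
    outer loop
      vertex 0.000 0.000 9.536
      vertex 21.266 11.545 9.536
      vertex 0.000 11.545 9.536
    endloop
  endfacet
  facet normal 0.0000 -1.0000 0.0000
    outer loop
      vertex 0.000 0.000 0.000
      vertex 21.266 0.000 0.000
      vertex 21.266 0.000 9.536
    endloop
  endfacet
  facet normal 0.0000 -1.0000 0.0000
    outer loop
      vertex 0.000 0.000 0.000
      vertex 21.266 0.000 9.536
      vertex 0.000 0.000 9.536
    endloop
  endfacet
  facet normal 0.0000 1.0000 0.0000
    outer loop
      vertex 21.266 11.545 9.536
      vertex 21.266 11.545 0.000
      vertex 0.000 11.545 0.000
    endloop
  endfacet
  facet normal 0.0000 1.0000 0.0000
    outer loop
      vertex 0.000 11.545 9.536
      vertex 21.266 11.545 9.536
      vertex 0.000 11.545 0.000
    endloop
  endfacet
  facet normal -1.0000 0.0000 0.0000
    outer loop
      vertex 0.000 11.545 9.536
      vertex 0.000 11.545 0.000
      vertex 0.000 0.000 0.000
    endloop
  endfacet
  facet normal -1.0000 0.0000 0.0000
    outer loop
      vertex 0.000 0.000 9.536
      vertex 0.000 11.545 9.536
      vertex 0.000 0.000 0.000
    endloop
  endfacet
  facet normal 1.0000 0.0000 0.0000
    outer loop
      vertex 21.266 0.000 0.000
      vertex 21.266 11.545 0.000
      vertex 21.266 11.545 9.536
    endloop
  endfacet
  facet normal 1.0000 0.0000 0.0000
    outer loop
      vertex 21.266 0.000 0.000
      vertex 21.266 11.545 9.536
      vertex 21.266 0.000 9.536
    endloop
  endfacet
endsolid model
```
; perimeter-only toolpath
G21 ; units = mm
G90 ; absolute positioning
G28 ; home
; layer 1
G0 Z3.179
G0 X0.000 Y0.000
G1 X21.266 Y0.000
G1 X21.266 Y11.545
G1 X0.000 Y11.545
G1 X0.000 Y0.000
; layer 2
G0 Z6.357
G0 X0.000 Y0.000
G1 X21.266 Y0.000
G1 X21.266 Y11.545
G1 X0.000 Y11.545
G1 X0.000 Y0.000
; layer 3
G0 Z9.536
G0 X0.000 Y0.000
G1 X21.266 Y0.000
G1 X21.266 Y11.545
G1 X0.000 Y11.545
G1 X0.000 Y0.000
M2 ; end

The solid is a rectangular box, roughly 21.3 × 11.5 mm footprint and 9.54 mm tall. Slicing at Δz = 3.179 mm — 3 equal slices spanning the solid's height, so layer i sits at z = i·h/3 — gives 3 non-empty perimeters. Each is a 4-segment closed polygon; G0 lifts to the layer z and rapids to the start vertex, then G1 traces the edges.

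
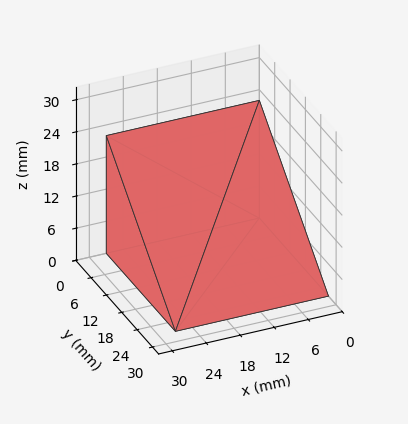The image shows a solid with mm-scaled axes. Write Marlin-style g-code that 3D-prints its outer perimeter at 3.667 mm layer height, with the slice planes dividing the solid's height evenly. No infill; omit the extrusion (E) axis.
Reading the render: the shape is a wedge (ramp): 27 × 27 mm base, rising to 22 mm along the y=0 edge and sloping linearly to z=0 at y=27 (dimensions read to the nearest mm from the axis ticks). For the g-code, the solid's height is divided into equal slices at the stated Δz and each level perimeter traced with G1 moves after a G0 lift.

; perimeter-only toolpath
G21 ; units = mm
G90 ; absolute positioning
G28 ; home
; layer 1
G0 Z3.667
G0 X0.000 Y0.000
G1 X27.000 Y0.000
G1 X27.000 Y22.500
G1 X0.000 Y22.500
G1 X0.000 Y0.000
; layer 2
G0 Z7.333
G0 X0.000 Y0.000
G1 X27.000 Y0.000
G1 X27.000 Y18.000
G1 X0.000 Y18.000
G1 X0.000 Y0.000
; layer 3
G0 Z11.000
G0 X0.000 Y0.000
G1 X27.000 Y0.000
G1 X27.000 Y13.500
G1 X0.000 Y13.500
G1 X0.000 Y0.000
; layer 4
G0 Z14.667
G0 X0.000 Y0.000
G1 X27.000 Y0.000
G1 X27.000 Y9.000
G1 X0.000 Y9.000
G1 X0.000 Y0.000
; layer 5
G0 Z18.333
G0 X0.000 Y0.000
G1 X27.000 Y0.000
G1 X27.000 Y4.500
G1 X0.000 Y4.500
G1 X0.000 Y0.000
M2 ; end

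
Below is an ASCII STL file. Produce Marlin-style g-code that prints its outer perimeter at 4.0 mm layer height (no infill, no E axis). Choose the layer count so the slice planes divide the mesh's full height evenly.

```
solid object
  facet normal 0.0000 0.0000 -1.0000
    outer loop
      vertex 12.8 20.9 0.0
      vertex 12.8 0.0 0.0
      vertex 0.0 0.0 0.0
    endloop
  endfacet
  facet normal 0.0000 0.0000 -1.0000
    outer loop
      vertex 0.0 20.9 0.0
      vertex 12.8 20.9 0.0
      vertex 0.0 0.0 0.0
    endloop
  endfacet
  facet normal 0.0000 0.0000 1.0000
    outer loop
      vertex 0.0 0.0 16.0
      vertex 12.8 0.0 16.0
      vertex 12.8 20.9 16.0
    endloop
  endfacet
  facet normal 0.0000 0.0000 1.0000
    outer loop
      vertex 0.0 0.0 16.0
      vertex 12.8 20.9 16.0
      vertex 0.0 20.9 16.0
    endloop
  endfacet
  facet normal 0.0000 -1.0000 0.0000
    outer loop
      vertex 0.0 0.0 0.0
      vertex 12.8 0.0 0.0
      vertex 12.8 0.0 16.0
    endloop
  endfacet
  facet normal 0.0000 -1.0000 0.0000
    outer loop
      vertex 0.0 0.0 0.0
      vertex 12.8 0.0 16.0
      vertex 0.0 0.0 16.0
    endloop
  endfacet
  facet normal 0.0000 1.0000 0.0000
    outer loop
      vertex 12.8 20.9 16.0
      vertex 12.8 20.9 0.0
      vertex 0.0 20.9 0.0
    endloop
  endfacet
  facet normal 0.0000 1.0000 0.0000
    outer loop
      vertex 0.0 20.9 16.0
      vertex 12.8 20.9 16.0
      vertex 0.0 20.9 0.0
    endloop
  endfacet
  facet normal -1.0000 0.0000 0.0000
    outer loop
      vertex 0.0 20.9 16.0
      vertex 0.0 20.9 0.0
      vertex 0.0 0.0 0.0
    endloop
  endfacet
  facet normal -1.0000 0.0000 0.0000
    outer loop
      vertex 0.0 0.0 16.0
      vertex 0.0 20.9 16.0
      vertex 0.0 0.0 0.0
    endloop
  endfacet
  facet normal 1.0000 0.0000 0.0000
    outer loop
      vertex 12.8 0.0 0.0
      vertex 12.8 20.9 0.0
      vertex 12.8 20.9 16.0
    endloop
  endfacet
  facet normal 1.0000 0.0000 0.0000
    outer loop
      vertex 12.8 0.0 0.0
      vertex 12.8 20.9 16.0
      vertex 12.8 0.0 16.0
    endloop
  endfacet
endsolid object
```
; perimeter-only toolpath
G21 ; units = mm
G90 ; absolute positioning
G28 ; home
; layer 1
G0 Z4.0
G0 X0.0 Y0.0
G1 X12.8 Y0.0
G1 X12.8 Y20.9
G1 X0.0 Y20.9
G1 X0.0 Y0.0
; layer 2
G0 Z8.0
G0 X0.0 Y0.0
G1 X12.8 Y0.0
G1 X12.8 Y20.9
G1 X0.0 Y20.9
G1 X0.0 Y0.0
; layer 3
G0 Z12.0
G0 X0.0 Y0.0
G1 X12.8 Y0.0
G1 X12.8 Y20.9
G1 X0.0 Y20.9
G1 X0.0 Y0.0
; layer 4
G0 Z16.0
G0 X0.0 Y0.0
G1 X12.8 Y0.0
G1 X12.8 Y20.9
G1 X0.0 Y20.9
G1 X0.0 Y0.0
M2 ; end

The solid is a rectangular box, roughly 12.8 × 20.9 mm footprint and 16 mm tall. Slicing at Δz = 4.0 mm — 4 equal slices spanning the solid's height, so layer i sits at z = i·h/4 — gives 4 non-empty perimeters. Each is a 4-segment closed polygon; G0 lifts to the layer z and rapids to the start vertex, then G1 traces the edges.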